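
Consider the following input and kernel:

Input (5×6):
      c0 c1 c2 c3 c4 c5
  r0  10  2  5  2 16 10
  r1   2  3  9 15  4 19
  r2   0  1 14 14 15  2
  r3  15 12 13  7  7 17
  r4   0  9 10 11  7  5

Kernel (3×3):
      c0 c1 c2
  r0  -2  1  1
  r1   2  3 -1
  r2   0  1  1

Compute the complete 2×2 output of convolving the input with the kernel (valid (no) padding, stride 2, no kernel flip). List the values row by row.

6 96
87 59

Output[0,0]: The receptive field on the input at this output position is [10 2 5 / 2 3 9 / 0 1 14]. Elementwise product with the kernel and sum: 10·-2 + 2·1 + 5·1 + 2·2 + 3·3 + 9·-1 + 1·1 + 14·1.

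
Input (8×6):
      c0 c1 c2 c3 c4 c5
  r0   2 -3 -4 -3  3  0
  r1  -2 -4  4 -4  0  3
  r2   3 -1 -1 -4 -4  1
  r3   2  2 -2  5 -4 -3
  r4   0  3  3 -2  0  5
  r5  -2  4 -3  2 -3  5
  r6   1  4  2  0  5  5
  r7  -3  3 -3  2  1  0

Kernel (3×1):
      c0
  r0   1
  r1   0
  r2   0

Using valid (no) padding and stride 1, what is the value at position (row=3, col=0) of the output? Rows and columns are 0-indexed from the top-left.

The receptive field on the input at this output position is [2 / 0 / -2]. Elementwise product with the kernel and sum: 2·1.

2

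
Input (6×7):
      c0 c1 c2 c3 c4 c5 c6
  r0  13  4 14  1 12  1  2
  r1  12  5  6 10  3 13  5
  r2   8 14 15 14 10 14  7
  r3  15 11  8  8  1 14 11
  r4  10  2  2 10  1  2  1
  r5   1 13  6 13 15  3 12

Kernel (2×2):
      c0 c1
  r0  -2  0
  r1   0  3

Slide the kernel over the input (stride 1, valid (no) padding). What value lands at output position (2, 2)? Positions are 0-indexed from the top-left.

-6

The receptive field on the input at this output position is [15 14 / 8 8]. Elementwise product with the kernel and sum: 15·-2 + 8·3.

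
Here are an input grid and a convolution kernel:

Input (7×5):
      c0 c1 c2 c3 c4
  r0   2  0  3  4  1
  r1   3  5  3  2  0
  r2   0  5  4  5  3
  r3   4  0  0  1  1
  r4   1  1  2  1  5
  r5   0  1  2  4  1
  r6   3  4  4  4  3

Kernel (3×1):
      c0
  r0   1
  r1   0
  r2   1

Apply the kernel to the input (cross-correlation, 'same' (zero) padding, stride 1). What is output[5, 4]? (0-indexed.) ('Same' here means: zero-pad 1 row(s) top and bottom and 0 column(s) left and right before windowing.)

The receptive field on the zero-padded input at this output position is [5 / 1 / 3]. Elementwise product with the kernel and sum: 5·1 + 3·1.

8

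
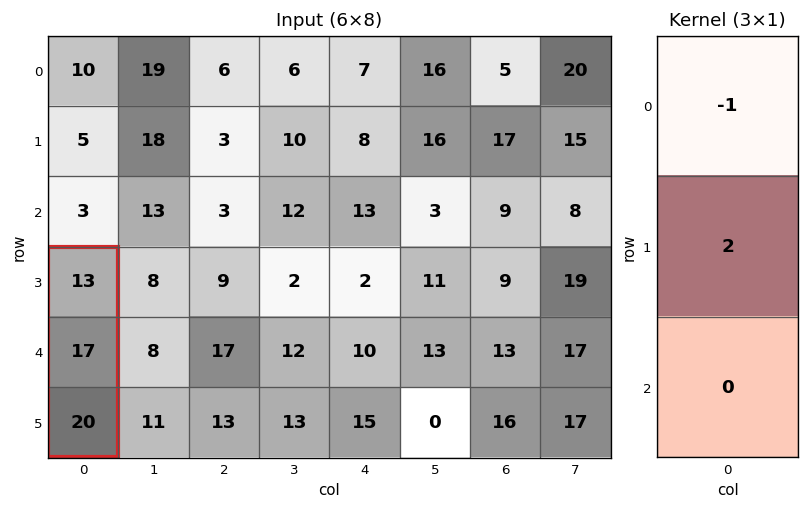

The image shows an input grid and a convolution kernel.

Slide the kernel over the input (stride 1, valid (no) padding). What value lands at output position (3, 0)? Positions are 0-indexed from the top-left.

The receptive field on the input at this output position is [13 / 17 / 20]. Elementwise product with the kernel and sum: 13·-1 + 17·2.

21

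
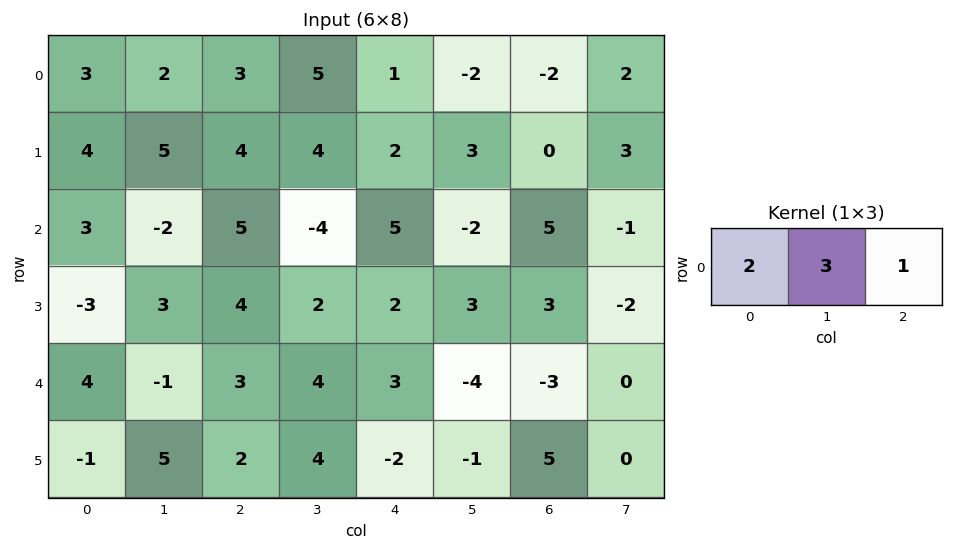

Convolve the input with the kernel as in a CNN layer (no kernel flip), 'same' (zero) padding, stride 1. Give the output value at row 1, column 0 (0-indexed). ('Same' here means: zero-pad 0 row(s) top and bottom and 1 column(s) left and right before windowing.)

17

The receptive field on the zero-padded input at this output position is [0 4 5]. Elementwise product with the kernel and sum: 0·2 + 4·3 + 5·1.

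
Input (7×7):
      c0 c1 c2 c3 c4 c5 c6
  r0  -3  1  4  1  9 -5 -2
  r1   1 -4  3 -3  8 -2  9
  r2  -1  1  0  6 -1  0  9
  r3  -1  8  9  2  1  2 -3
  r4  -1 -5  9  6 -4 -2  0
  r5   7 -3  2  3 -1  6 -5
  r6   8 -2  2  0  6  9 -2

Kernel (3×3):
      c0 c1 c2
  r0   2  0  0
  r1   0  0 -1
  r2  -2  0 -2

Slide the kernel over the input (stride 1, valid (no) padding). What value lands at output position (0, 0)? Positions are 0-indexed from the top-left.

The receptive field on the input at this output position is [-3 1 4 / 1 -4 3 / -1 1 0]. Elementwise product with the kernel and sum: -3·2 + 3·-1 + -1·-2 + 0·-2.

-7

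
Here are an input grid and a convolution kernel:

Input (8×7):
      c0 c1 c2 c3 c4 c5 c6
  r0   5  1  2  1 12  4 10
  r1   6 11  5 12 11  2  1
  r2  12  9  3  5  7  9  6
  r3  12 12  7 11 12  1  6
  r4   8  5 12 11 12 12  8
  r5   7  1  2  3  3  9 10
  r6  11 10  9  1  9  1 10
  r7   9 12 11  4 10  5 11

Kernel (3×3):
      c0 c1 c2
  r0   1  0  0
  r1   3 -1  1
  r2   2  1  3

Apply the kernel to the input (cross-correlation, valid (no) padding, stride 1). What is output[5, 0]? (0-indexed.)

The receptive field on the input at this output position is [7 1 2 / 11 10 9 / 9 12 11]. Elementwise product with the kernel and sum: 7·1 + 11·3 + 10·-1 + 9·1 + 9·2 + 12·1 + 11·3.

102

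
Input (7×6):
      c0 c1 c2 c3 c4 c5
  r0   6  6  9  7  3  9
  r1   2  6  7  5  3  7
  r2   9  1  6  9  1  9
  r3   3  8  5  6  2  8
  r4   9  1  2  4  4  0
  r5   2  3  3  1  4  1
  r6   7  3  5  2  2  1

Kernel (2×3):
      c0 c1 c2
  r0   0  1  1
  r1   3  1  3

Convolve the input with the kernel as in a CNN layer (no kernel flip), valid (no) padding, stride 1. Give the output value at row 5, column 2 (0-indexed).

The receptive field on the input at this output position is [3 1 4 / 5 2 2]. Elementwise product with the kernel and sum: 1·1 + 4·1 + 5·3 + 2·1 + 2·3.

28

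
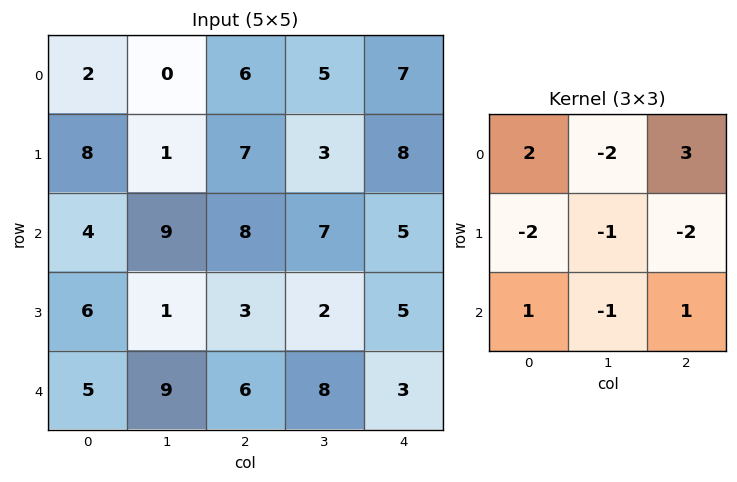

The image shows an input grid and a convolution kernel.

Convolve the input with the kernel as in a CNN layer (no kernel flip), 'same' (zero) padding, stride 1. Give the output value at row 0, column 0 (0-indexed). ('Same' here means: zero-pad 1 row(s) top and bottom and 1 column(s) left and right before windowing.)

The receptive field on the zero-padded input at this output position is [0 0 0 / 0 2 0 / 0 8 1]. Elementwise product with the kernel and sum: 0·2 + 0·-2 + 0·3 + 0·-2 + 2·-1 + 0·-2 + 0·1 + 8·-1 + 1·1.

-9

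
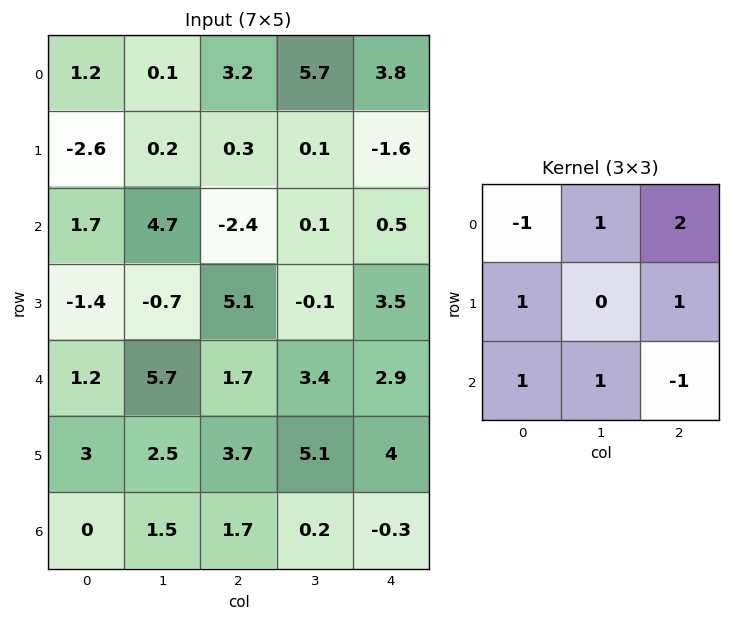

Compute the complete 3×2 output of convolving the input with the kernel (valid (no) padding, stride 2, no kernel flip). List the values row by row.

Output[0,0]: The receptive field on the input at this output position is [1.2 0.1 3.2 / -2.6 0.2 0.3 / 1.7 4.7 -2.4]. Elementwise product with the kernel and sum: 1.2·-1 + 0.1·1 + 3.2·2 + -2.6·1 + 0.3·1 + 1.7·1 + 4.7·1 + -2.4·-1.

11.8 6
7.1 14.3
14.4 17.4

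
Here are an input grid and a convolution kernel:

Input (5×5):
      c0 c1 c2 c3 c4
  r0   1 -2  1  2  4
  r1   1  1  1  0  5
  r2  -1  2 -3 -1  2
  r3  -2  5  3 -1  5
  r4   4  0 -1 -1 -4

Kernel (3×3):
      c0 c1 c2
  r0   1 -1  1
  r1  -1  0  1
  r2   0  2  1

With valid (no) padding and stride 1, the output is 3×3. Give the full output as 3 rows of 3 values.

5 -9 7
12 2 14
-2 -5 -4

Output[0,0]: The receptive field on the input at this output position is [1 -2 1 / 1 1 1 / -1 2 -3]. Elementwise product with the kernel and sum: 1·1 + -2·-1 + 1·1 + 1·-1 + 1·1 + 2·2 + -3·1.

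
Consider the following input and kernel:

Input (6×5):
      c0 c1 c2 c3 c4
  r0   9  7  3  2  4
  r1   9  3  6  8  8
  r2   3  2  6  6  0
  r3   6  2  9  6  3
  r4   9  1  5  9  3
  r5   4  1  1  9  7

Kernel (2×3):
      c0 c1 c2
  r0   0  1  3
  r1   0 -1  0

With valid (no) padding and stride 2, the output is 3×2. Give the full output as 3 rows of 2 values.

Output[0,0]: The receptive field on the input at this output position is [9 7 3 / 9 3 6]. Elementwise product with the kernel and sum: 7·1 + 3·3 + 3·-1.

13 6
18 0
15 9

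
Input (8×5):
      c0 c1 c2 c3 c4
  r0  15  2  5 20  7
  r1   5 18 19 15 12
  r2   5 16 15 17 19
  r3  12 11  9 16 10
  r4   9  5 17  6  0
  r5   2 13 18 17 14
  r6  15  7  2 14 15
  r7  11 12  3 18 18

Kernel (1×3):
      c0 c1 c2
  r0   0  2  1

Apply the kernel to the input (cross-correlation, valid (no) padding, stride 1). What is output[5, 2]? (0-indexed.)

The receptive field on the input at this output position is [18 17 14]. Elementwise product with the kernel and sum: 17·2 + 14·1.

48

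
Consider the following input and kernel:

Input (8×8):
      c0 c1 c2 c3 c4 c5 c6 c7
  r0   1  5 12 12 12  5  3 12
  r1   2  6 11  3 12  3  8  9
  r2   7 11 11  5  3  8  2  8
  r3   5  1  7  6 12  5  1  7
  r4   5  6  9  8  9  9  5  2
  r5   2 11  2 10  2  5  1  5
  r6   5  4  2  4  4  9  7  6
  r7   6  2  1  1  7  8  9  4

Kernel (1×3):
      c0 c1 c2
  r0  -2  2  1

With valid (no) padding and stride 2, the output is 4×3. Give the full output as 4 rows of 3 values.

20 12 -11
19 -9 12
11 7 5
0 8 17

Output[0,0]: The receptive field on the input at this output position is [1 5 12]. Elementwise product with the kernel and sum: 1·-2 + 5·2 + 12·1.
Output[0,1]: The receptive field on the input at this output position is [12 12 12]. Elementwise product with the kernel and sum: 12·-2 + 12·2 + 12·1.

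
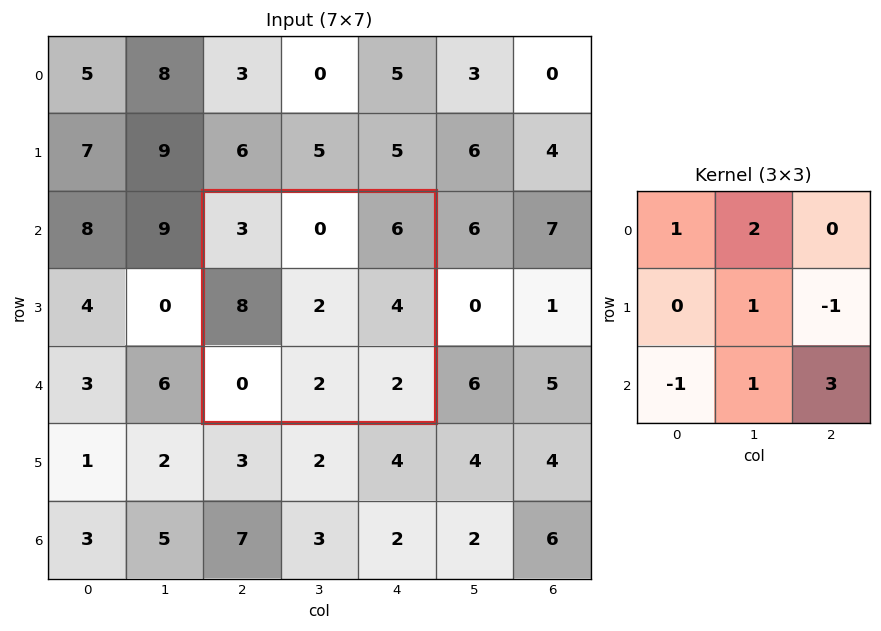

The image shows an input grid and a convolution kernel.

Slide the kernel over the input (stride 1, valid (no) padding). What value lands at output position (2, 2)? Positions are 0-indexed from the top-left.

The receptive field on the input at this output position is [3 0 6 / 8 2 4 / 0 2 2]. Elementwise product with the kernel and sum: 3·1 + 0·2 + 2·1 + 4·-1 + 0·-1 + 2·1 + 2·3.

9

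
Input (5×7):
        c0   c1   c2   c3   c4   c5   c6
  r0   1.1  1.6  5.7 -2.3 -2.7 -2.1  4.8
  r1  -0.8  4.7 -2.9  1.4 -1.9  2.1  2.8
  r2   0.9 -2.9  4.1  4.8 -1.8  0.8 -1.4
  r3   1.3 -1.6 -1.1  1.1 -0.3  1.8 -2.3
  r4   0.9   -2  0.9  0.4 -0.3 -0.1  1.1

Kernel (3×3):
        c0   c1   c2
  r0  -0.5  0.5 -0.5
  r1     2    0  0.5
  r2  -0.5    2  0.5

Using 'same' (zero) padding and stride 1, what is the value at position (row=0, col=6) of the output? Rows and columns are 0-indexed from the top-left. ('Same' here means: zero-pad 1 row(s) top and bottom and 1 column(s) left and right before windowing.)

0.35

The receptive field on the zero-padded input at this output position is [0 0 0 / -2.1 4.8 0 / 2.1 2.8 0]. Elementwise product with the kernel and sum: 0·-0.5 + 0·0.5 + 0·-0.5 + -2.1·2 + 0·0.5 + 2.1·-0.5 + 2.8·2 + 0·0.5.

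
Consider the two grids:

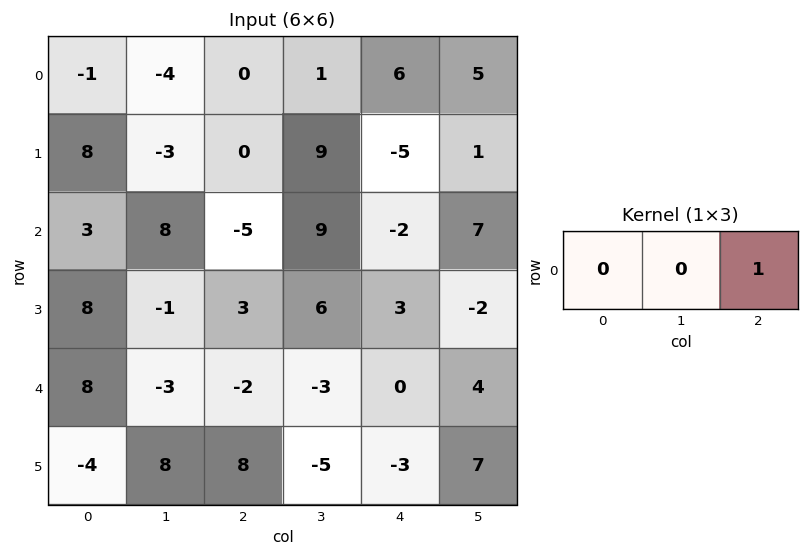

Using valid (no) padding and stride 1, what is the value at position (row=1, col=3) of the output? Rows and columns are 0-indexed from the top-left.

The receptive field on the input at this output position is [9 -5 1]. Elementwise product with the kernel and sum: 1·1.

1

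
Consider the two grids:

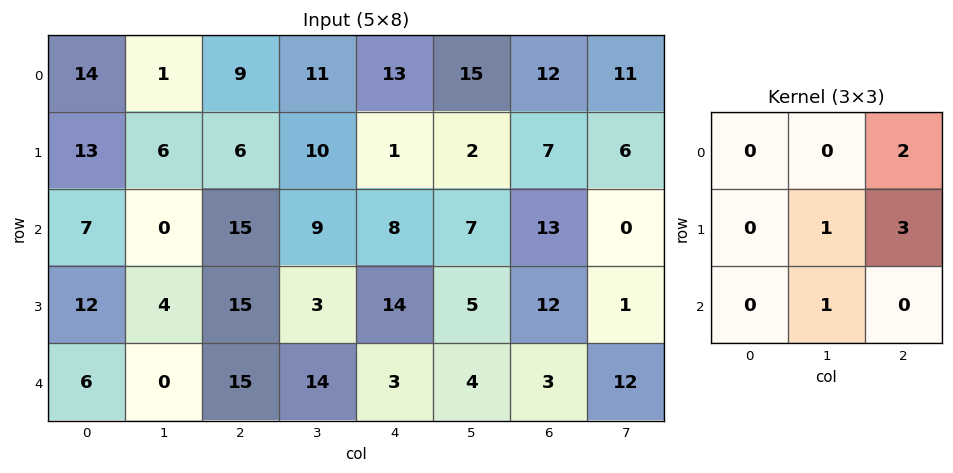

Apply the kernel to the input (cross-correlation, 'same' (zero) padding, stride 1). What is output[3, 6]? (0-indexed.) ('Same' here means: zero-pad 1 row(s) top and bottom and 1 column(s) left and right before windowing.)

The receptive field on the zero-padded input at this output position is [7 13 0 / 5 12 1 / 4 3 12]. Elementwise product with the kernel and sum: 0·2 + 12·1 + 1·3 + 3·1.

18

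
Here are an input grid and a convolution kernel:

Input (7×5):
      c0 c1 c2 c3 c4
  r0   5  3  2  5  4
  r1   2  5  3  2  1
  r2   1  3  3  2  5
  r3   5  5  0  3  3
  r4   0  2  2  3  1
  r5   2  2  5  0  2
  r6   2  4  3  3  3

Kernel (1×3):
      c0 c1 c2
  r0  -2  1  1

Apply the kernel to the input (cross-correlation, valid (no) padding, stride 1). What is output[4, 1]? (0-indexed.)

The receptive field on the input at this output position is [2 2 3]. Elementwise product with the kernel and sum: 2·-2 + 2·1 + 3·1.

1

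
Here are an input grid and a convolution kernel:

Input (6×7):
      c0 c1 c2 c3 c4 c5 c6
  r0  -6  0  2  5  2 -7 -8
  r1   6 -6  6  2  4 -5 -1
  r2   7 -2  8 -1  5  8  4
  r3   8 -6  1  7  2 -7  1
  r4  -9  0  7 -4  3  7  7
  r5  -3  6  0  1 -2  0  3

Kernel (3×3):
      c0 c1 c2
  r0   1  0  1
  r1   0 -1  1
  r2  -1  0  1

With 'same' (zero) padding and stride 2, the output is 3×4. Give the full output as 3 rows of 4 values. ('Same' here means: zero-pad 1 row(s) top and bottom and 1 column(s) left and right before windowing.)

Output[0,0]: The receptive field on the zero-padded input at this output position is [0 0 0 / 0 -6 0 / 0 6 -6]. Elementwise product with the kernel and sum: 0·1 + 0·1 + -6·-1 + 0·1 + 0·-1 + -6·1.

0 11 -16 13
-21 0 -14 -2
9 -15 3 -14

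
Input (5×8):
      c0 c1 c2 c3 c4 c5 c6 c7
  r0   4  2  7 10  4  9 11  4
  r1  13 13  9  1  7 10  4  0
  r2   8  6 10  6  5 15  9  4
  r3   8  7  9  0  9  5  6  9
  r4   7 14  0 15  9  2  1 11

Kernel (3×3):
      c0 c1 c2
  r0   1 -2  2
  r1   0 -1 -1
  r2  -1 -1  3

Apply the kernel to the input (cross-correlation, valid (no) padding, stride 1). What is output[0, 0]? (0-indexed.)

8

The receptive field on the input at this output position is [4 2 7 / 13 13 9 / 8 6 10]. Elementwise product with the kernel and sum: 4·1 + 2·-2 + 7·2 + 13·-1 + 9·-1 + 8·-1 + 6·-1 + 10·3.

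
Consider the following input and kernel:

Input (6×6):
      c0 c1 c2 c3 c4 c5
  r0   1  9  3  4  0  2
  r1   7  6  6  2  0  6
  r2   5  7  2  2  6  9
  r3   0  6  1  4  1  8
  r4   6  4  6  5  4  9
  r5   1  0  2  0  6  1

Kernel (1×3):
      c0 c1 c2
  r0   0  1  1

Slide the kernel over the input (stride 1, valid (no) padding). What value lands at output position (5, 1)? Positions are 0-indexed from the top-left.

The receptive field on the input at this output position is [0 2 0]. Elementwise product with the kernel and sum: 2·1 + 0·1.

2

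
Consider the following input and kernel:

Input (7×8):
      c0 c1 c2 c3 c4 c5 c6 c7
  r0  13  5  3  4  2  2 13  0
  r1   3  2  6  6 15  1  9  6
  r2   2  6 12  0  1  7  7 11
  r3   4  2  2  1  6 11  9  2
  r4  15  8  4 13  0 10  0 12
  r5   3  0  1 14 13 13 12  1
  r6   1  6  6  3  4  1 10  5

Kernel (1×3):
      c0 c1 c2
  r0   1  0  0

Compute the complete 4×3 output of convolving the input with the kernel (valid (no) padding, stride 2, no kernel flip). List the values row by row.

Output[0,0]: The receptive field on the input at this output position is [13 5 3]. Elementwise product with the kernel and sum: 13·1.

13 3 2
2 12 1
15 4 0
1 6 4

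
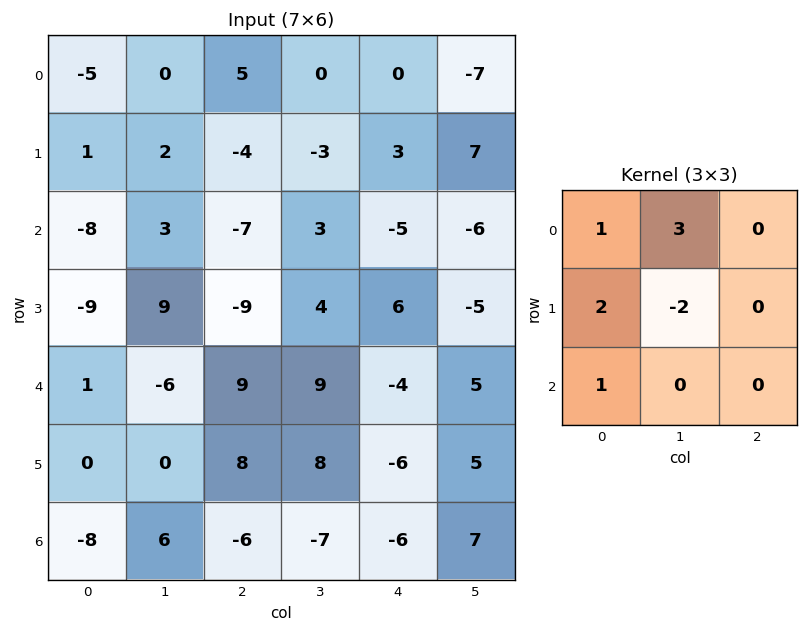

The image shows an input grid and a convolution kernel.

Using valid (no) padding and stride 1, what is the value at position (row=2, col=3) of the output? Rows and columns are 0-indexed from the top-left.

The receptive field on the input at this output position is [3 -5 -6 / 4 6 -5 / 9 -4 5]. Elementwise product with the kernel and sum: 3·1 + -5·3 + 4·2 + 6·-2 + 9·1.

-7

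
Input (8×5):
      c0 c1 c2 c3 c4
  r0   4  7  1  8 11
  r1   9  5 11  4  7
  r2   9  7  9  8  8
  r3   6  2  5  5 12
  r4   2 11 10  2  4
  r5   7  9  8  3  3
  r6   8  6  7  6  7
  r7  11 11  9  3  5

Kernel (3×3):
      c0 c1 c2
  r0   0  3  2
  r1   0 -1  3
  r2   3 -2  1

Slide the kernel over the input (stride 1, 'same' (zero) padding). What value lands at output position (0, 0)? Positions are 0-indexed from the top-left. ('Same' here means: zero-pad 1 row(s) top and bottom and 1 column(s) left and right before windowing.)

4

The receptive field on the zero-padded input at this output position is [0 0 0 / 0 4 7 / 0 9 5]. Elementwise product with the kernel and sum: 0·3 + 0·2 + 4·-1 + 7·3 + 0·3 + 9·-2 + 5·1.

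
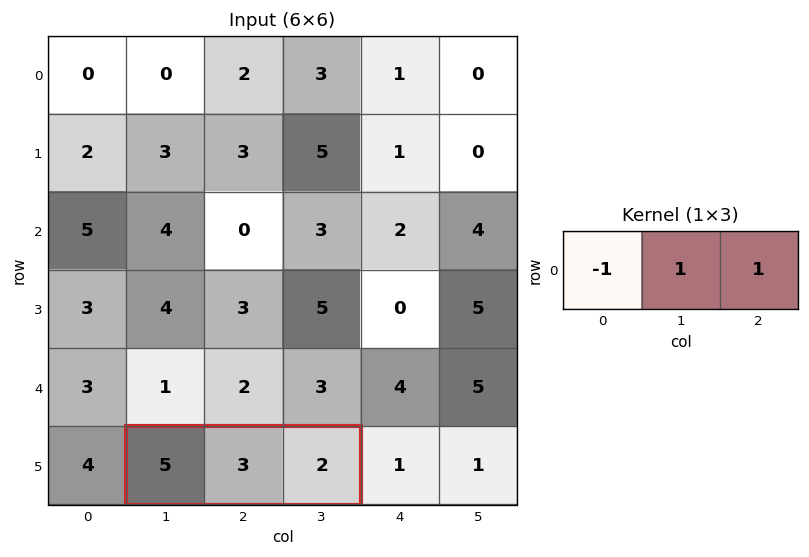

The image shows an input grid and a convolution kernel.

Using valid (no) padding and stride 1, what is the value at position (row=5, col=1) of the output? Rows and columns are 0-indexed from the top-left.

The receptive field on the input at this output position is [5 3 2]. Elementwise product with the kernel and sum: 5·-1 + 3·1 + 2·1.

0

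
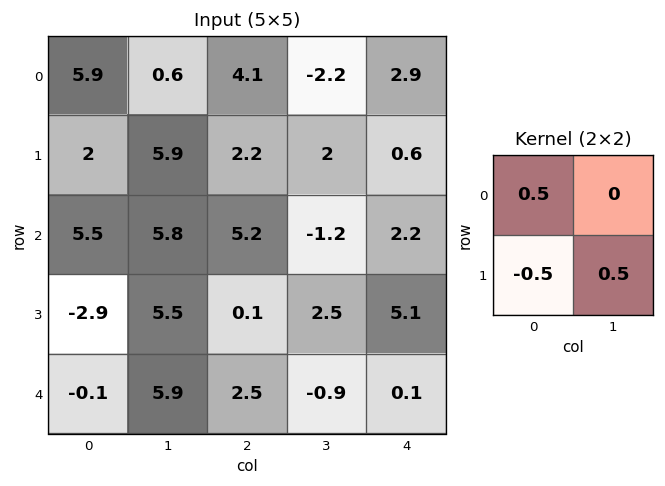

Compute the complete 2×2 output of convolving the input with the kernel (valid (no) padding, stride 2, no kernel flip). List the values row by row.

4.9 1.95
6.95 3.8

Output[0,0]: The receptive field on the input at this output position is [5.9 0.6 / 2 5.9]. Elementwise product with the kernel and sum: 5.9·0.5 + 2·-0.5 + 5.9·0.5.
Output[0,1]: The receptive field on the input at this output position is [4.1 -2.2 / 2.2 2]. Elementwise product with the kernel and sum: 4.1·0.5 + 2.2·-0.5 + 2·0.5.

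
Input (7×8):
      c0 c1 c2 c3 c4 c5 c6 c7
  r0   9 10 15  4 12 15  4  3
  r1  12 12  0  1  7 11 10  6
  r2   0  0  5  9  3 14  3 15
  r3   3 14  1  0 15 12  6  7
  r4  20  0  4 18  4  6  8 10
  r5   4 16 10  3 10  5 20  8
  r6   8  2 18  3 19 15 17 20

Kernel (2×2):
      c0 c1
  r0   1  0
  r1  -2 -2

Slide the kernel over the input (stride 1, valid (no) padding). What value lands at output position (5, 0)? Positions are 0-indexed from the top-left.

-16

The receptive field on the input at this output position is [4 16 / 8 2]. Elementwise product with the kernel and sum: 4·1 + 8·-2 + 2·-2.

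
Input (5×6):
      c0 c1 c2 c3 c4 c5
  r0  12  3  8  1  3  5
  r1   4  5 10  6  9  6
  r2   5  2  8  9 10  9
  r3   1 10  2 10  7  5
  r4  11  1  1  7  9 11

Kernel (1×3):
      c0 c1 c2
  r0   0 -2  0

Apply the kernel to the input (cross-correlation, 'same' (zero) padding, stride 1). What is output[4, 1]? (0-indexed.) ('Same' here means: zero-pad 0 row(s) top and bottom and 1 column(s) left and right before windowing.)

-2

The receptive field on the zero-padded input at this output position is [11 1 1]. Elementwise product with the kernel and sum: 1·-2.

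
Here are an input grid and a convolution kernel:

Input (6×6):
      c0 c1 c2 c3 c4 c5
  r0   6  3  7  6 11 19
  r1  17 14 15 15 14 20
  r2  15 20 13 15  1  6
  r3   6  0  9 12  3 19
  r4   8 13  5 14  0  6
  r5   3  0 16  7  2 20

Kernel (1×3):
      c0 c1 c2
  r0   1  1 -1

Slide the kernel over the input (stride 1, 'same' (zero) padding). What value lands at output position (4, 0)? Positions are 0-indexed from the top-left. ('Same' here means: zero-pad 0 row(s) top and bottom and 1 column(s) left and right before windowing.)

-5

The receptive field on the zero-padded input at this output position is [0 8 13]. Elementwise product with the kernel and sum: 0·1 + 8·1 + 13·-1.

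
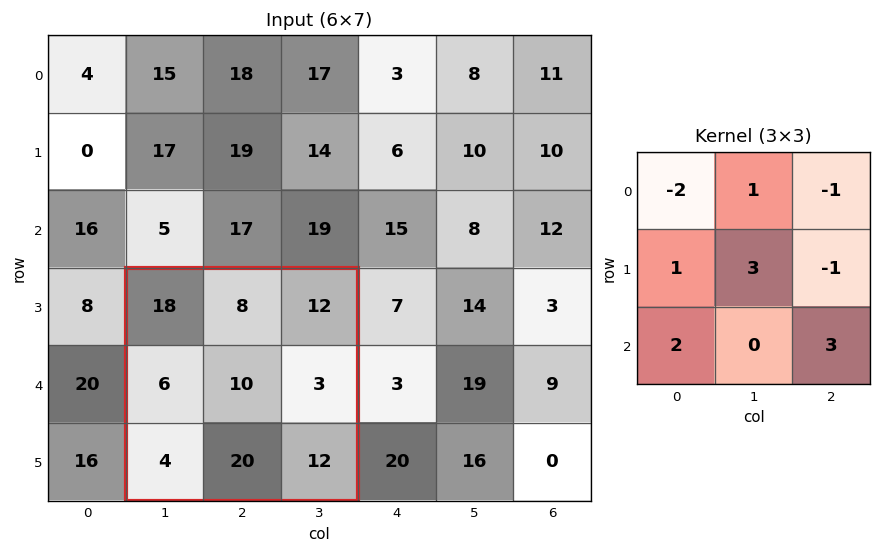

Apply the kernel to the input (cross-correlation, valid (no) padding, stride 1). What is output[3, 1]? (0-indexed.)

37

The receptive field on the input at this output position is [18 8 12 / 6 10 3 / 4 20 12]. Elementwise product with the kernel and sum: 18·-2 + 8·1 + 12·-1 + 6·1 + 10·3 + 3·-1 + 4·2 + 12·3.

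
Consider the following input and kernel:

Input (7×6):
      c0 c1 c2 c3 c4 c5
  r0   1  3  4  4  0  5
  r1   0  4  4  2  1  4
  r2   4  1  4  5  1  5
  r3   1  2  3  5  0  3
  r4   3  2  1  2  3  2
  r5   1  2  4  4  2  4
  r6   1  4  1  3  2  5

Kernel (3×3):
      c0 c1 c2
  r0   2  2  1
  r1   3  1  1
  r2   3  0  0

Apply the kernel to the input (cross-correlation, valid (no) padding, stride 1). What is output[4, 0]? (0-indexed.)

23

The receptive field on the input at this output position is [3 2 1 / 1 2 4 / 1 4 1]. Elementwise product with the kernel and sum: 3·2 + 2·2 + 1·1 + 1·3 + 2·1 + 4·1 + 1·3.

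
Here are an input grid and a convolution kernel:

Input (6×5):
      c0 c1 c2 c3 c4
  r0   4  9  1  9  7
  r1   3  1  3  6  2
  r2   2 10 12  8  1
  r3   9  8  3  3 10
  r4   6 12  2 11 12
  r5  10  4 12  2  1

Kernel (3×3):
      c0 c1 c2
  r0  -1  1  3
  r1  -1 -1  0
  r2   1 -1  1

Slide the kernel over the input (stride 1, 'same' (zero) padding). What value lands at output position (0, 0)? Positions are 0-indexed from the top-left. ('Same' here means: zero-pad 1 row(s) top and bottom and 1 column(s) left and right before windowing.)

-6

The receptive field on the zero-padded input at this output position is [0 0 0 / 0 4 9 / 0 3 1]. Elementwise product with the kernel and sum: 0·-1 + 0·1 + 0·3 + 0·-1 + 4·-1 + 0·1 + 3·-1 + 1·1.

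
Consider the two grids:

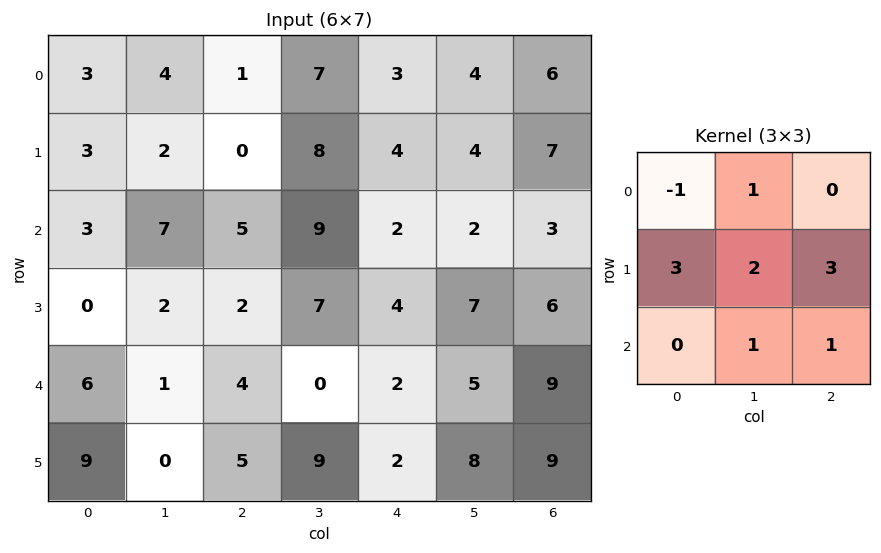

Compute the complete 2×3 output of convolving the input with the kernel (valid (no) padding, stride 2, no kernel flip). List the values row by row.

Output[0,0]: The receptive field on the input at this output position is [3 4 1 / 3 2 0 / 3 7 5]. Elementwise product with the kernel and sum: 3·-1 + 4·1 + 3·3 + 2·2 + 0·3 + 7·1 + 5·1.
Output[0,1]: The receptive field on the input at this output position is [1 7 3 / 0 8 4 / 5 9 2]. Elementwise product with the kernel and sum: 1·-1 + 7·1 + 0·3 + 8·2 + 4·3 + 9·1 + 2·1.

26 45 47
19 38 58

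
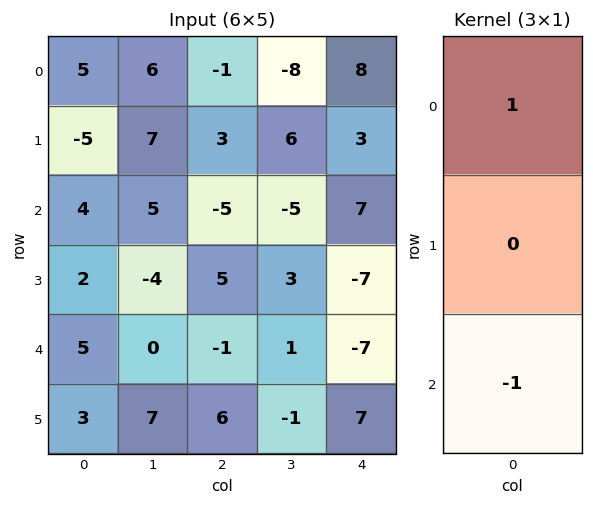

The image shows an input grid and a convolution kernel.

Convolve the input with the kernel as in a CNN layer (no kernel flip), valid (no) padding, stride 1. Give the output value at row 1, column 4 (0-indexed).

10

The receptive field on the input at this output position is [3 / 7 / -7]. Elementwise product with the kernel and sum: 3·1 + -7·-1.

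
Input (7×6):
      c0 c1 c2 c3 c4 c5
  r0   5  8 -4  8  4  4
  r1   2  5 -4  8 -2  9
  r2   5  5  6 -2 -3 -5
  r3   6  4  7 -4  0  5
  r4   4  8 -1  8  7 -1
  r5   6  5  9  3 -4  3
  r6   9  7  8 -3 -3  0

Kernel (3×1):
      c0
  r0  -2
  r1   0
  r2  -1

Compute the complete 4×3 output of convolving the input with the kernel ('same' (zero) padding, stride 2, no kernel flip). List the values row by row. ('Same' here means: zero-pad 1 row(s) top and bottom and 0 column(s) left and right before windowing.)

Output[0,0]: The receptive field on the zero-padded input at this output position is [0 / 5 / 2]. Elementwise product with the kernel and sum: 0·-2 + 2·-1.

-2 4 2
-10 1 4
-18 -23 4
-12 -18 8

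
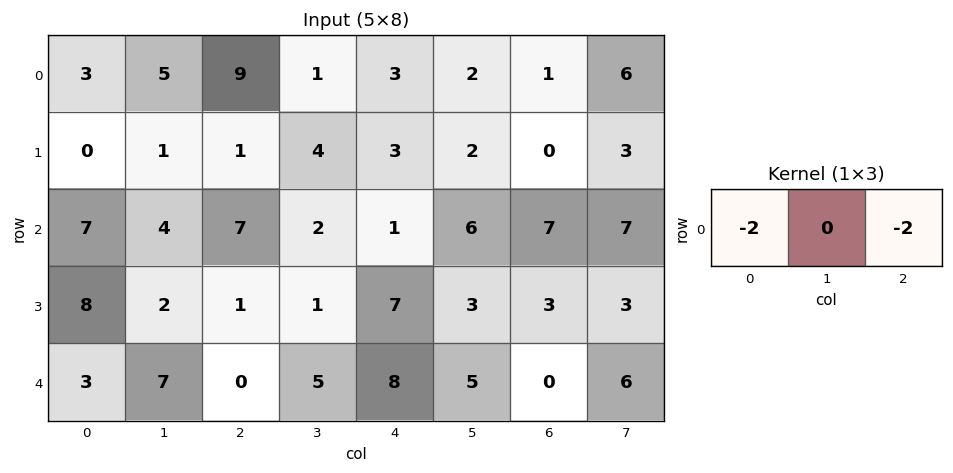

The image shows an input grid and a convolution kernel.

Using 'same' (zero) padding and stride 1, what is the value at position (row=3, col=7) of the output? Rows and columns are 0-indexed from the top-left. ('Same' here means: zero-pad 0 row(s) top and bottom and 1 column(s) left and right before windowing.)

-6

The receptive field on the zero-padded input at this output position is [3 3 0]. Elementwise product with the kernel and sum: 3·-2 + 0·-2.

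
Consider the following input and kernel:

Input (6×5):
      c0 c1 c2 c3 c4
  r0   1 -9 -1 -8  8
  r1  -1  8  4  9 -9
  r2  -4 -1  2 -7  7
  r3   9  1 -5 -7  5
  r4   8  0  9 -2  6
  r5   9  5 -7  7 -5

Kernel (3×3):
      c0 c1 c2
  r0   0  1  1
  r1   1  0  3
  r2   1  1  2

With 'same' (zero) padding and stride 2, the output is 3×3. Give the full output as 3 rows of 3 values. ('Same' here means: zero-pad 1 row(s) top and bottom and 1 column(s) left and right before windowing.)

-12 -3 -8
15 -27 -18
29 -6 5

Output[0,0]: The receptive field on the zero-padded input at this output position is [0 0 0 / 0 1 -9 / 0 -1 8]. Elementwise product with the kernel and sum: 0·1 + 0·1 + 0·1 + -9·3 + 0·1 + -1·1 + 8·2.
Output[0,1]: The receptive field on the zero-padded input at this output position is [0 0 0 / -9 -1 -8 / 8 4 9]. Elementwise product with the kernel and sum: 0·1 + 0·1 + -9·1 + -8·3 + 8·1 + 4·1 + 9·2.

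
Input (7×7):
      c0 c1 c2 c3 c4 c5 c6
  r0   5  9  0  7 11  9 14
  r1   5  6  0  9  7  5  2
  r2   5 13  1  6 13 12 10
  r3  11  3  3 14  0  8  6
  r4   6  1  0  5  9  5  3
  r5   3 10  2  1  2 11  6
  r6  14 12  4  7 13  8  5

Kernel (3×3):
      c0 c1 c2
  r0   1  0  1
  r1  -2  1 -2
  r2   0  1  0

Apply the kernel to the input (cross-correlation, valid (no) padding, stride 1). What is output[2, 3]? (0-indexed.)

The receptive field on the input at this output position is [6 13 12 / 14 0 8 / 5 9 5]. Elementwise product with the kernel and sum: 6·1 + 12·1 + 14·-2 + 0·1 + 8·-2 + 9·1.

-17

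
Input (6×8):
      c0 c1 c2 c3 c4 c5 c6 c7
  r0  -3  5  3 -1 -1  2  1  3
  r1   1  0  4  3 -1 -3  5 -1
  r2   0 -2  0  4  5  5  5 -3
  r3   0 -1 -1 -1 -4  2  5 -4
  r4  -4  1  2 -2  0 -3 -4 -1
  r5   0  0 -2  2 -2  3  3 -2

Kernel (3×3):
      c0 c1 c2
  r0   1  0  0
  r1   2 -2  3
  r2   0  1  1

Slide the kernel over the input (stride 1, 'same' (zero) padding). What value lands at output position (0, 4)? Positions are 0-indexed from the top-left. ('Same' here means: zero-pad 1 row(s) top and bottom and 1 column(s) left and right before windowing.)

2

The receptive field on the zero-padded input at this output position is [0 0 0 / -1 -1 2 / 3 -1 -3]. Elementwise product with the kernel and sum: 0·1 + -1·2 + -1·-2 + 2·3 + -1·1 + -3·1.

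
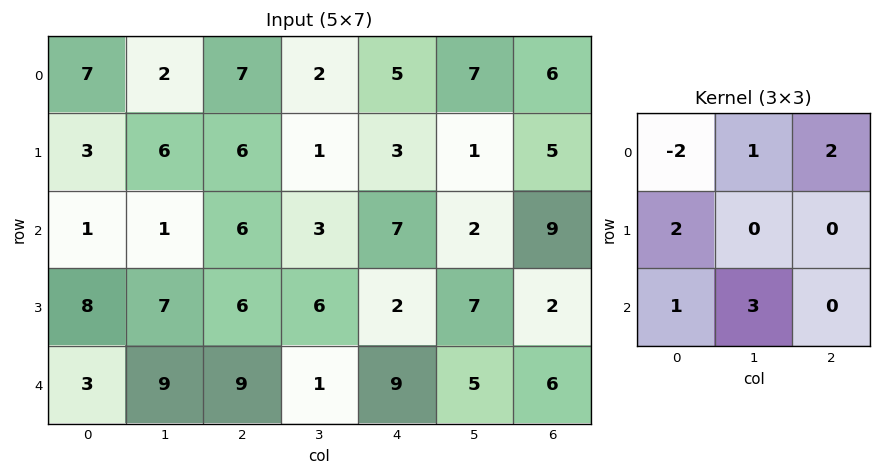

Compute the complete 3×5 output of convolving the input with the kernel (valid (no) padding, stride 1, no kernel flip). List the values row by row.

12 38 25 41 28
43 23 31 21 42
57 60 29 45 34

Output[0,0]: The receptive field on the input at this output position is [7 2 7 / 3 6 6 / 1 1 6]. Elementwise product with the kernel and sum: 7·-2 + 2·1 + 7·2 + 3·2 + 1·1 + 1·3.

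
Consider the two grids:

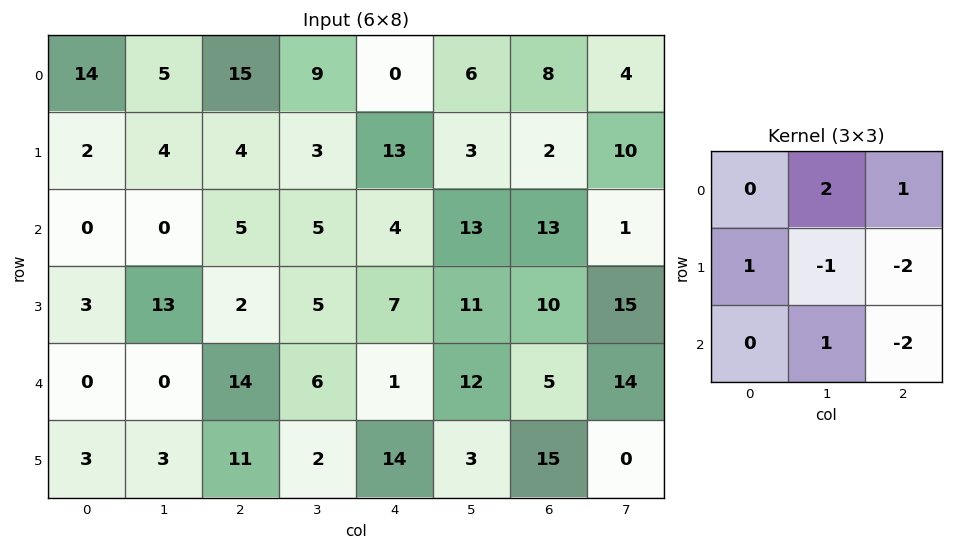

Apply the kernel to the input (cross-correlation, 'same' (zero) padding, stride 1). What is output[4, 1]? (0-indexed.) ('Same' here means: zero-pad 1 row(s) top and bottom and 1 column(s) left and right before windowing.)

The receptive field on the zero-padded input at this output position is [3 13 2 / 0 0 14 / 3 3 11]. Elementwise product with the kernel and sum: 13·2 + 2·1 + 0·1 + 0·-1 + 14·-2 + 3·1 + 11·-2.

-19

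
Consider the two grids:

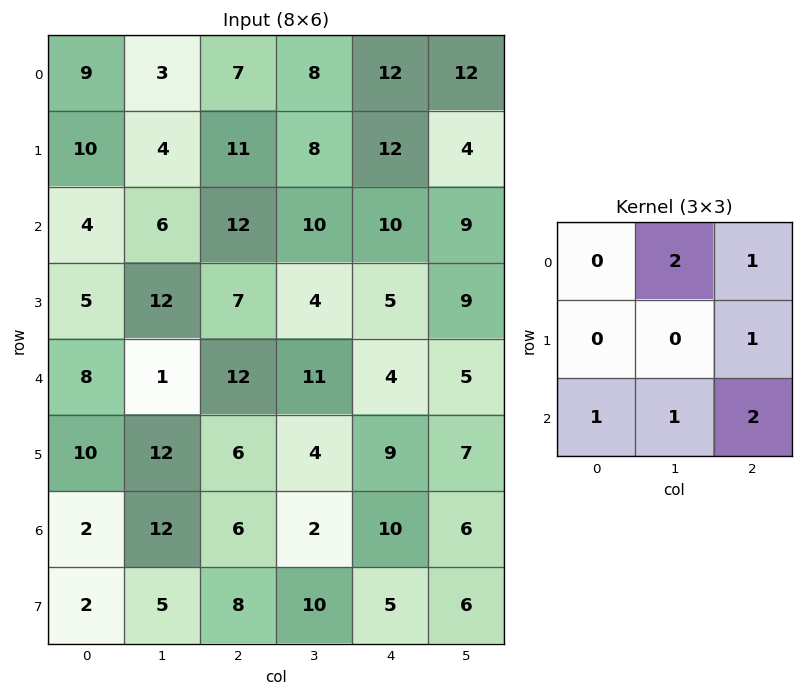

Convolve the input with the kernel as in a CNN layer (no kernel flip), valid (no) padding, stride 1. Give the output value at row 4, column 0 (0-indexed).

46

The receptive field on the input at this output position is [8 1 12 / 10 12 6 / 2 12 6]. Elementwise product with the kernel and sum: 1·2 + 12·1 + 6·1 + 2·1 + 12·1 + 6·2.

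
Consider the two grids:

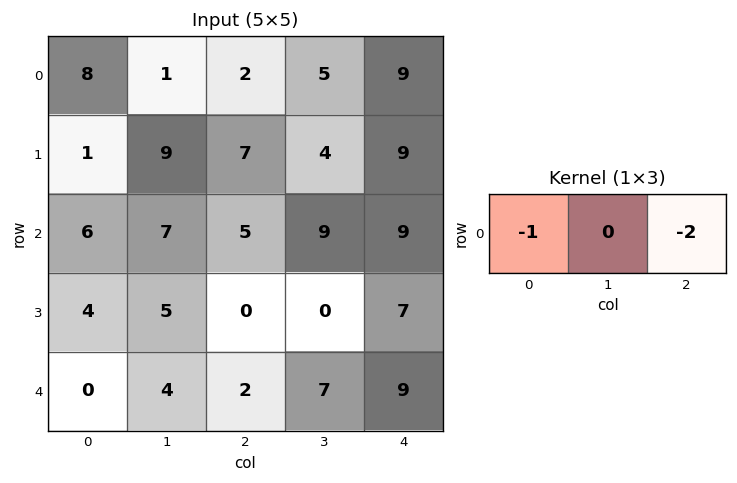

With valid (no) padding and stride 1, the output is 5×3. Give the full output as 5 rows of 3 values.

-12 -11 -20
-15 -17 -25
-16 -25 -23
-4 -5 -14
-4 -18 -20

Output[0,0]: The receptive field on the input at this output position is [8 1 2]. Elementwise product with the kernel and sum: 8·-1 + 2·-2.
Output[0,1]: The receptive field on the input at this output position is [1 2 5]. Elementwise product with the kernel and sum: 1·-1 + 5·-2.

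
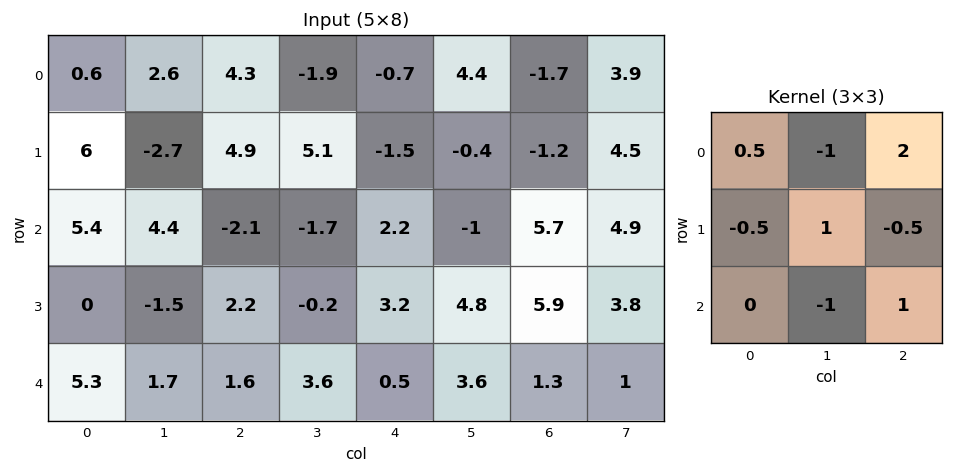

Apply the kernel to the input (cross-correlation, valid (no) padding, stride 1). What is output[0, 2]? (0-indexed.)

9.95

The receptive field on the input at this output position is [4.3 -1.9 -0.7 / 4.9 5.1 -1.5 / -2.1 -1.7 2.2]. Elementwise product with the kernel and sum: 4.3·0.5 + -1.9·-1 + -0.7·2 + 4.9·-0.5 + 5.1·1 + -1.5·-0.5 + -1.7·-1 + 2.2·1.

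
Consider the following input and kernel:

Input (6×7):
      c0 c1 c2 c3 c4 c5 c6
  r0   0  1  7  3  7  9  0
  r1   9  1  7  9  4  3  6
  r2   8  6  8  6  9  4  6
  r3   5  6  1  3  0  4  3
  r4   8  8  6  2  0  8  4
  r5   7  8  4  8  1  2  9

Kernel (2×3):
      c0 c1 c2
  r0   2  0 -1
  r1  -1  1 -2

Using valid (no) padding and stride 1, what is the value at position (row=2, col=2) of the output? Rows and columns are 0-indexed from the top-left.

The receptive field on the input at this output position is [8 6 9 / 1 3 0]. Elementwise product with the kernel and sum: 8·2 + 9·-1 + 1·-1 + 3·1 + 0·-2.

9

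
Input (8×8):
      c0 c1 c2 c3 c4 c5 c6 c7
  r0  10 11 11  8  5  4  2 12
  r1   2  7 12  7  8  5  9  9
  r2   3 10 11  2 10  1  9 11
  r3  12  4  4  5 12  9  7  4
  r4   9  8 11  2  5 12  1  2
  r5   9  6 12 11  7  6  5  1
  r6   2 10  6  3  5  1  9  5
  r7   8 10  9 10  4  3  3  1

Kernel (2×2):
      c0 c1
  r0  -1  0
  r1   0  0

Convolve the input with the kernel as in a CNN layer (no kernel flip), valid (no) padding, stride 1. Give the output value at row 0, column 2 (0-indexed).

The receptive field on the input at this output position is [11 8 / 12 7]. Elementwise product with the kernel and sum: 11·-1.

-11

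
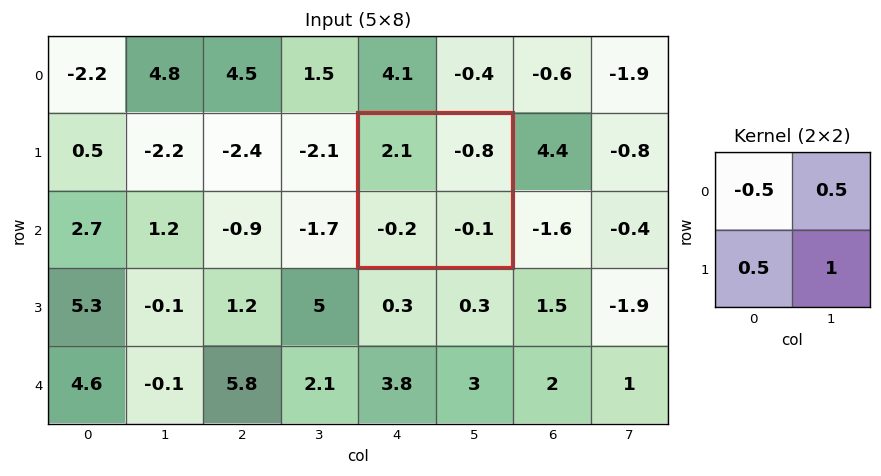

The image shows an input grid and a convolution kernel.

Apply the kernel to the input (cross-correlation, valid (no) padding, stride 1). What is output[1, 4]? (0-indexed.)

The receptive field on the input at this output position is [2.1 -0.8 / -0.2 -0.1]. Elementwise product with the kernel and sum: 2.1·-0.5 + -0.8·0.5 + -0.2·0.5 + -0.1·1.

-1.65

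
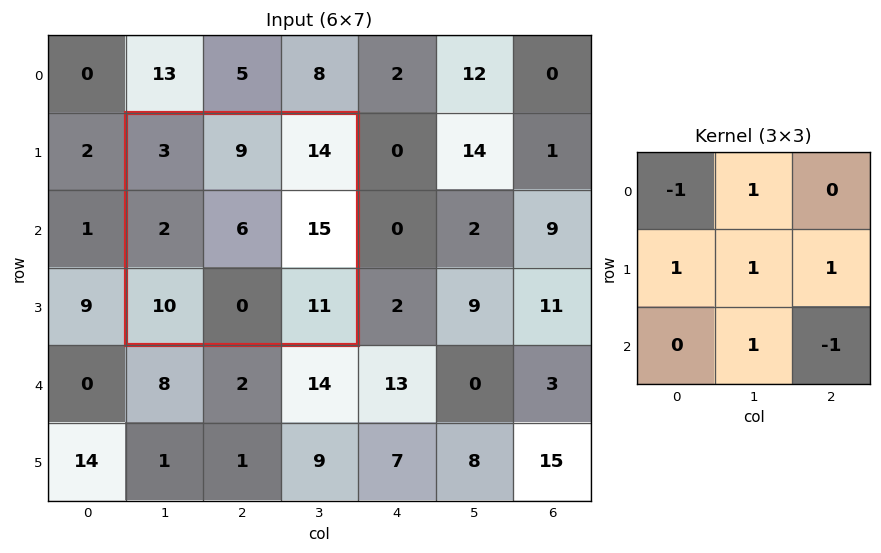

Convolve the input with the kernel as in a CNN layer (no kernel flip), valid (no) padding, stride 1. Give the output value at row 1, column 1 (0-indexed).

18

The receptive field on the input at this output position is [3 9 14 / 2 6 15 / 10 0 11]. Elementwise product with the kernel and sum: 3·-1 + 9·1 + 2·1 + 6·1 + 15·1 + 0·1 + 11·-1.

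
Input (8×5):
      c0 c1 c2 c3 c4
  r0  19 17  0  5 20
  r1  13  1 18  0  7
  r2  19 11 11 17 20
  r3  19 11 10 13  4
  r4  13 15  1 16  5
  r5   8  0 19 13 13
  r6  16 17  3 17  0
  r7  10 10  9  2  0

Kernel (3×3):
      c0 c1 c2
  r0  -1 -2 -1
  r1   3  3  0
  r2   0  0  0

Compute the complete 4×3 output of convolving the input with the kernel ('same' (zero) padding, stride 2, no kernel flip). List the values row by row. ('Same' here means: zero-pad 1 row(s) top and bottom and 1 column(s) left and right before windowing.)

57 51 75
30 29 97
-10 4 42
32 9 12

Output[0,0]: The receptive field on the zero-padded input at this output position is [0 0 0 / 0 19 17 / 0 13 1]. Elementwise product with the kernel and sum: 0·-1 + 0·-2 + 0·-1 + 0·3 + 19·3.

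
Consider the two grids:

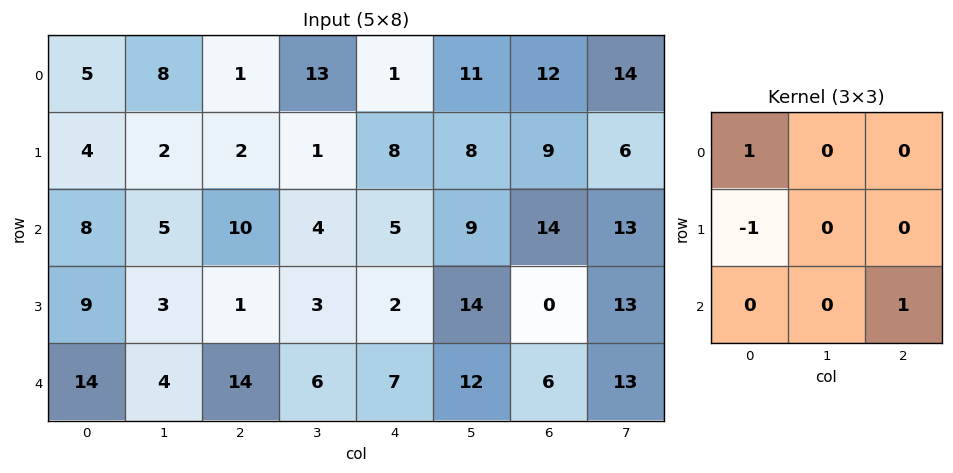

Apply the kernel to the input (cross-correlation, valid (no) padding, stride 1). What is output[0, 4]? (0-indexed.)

7

The receptive field on the input at this output position is [1 11 12 / 8 8 9 / 5 9 14]. Elementwise product with the kernel and sum: 1·1 + 8·-1 + 14·1.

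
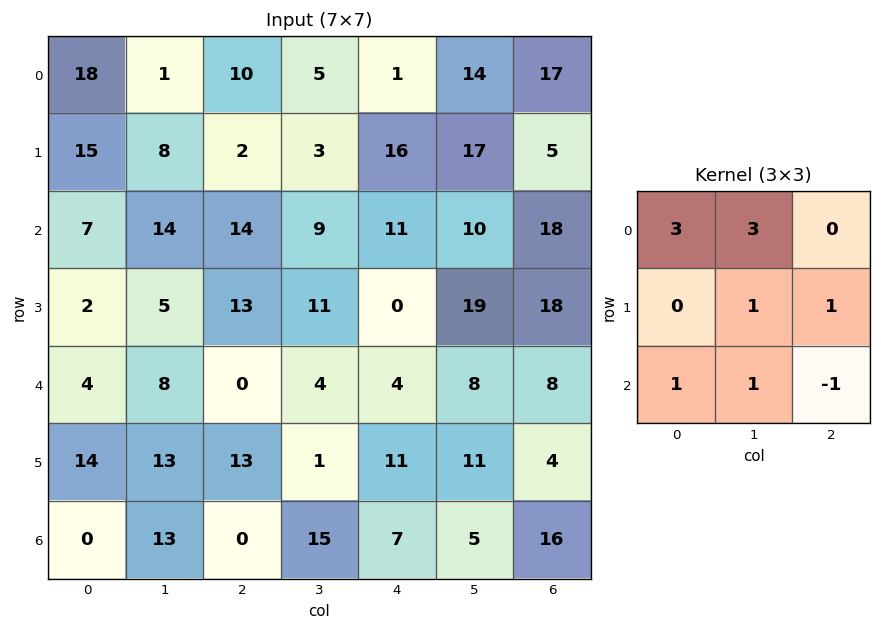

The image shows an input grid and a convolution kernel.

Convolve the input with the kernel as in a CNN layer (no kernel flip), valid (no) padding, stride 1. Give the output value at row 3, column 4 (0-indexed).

The receptive field on the input at this output position is [0 19 18 / 4 8 8 / 11 11 4]. Elementwise product with the kernel and sum: 0·3 + 19·3 + 8·1 + 8·1 + 11·1 + 11·1 + 4·-1.

91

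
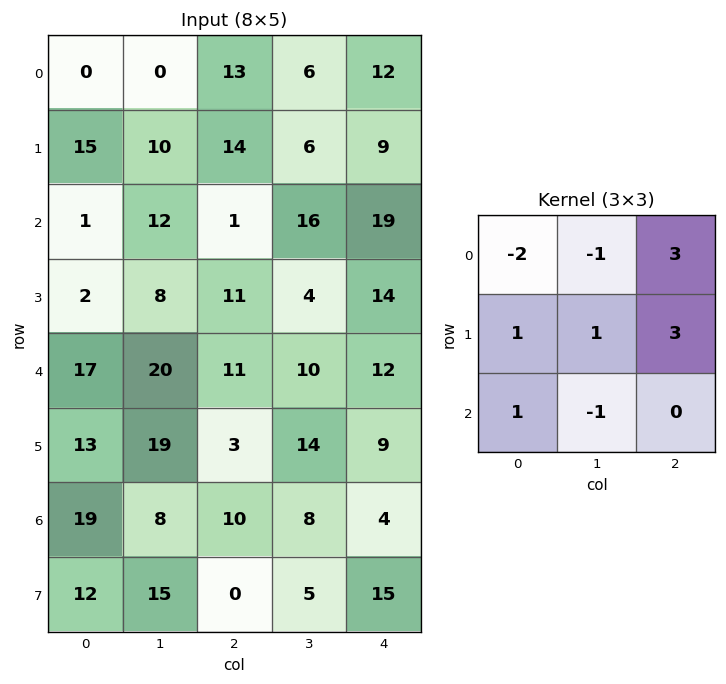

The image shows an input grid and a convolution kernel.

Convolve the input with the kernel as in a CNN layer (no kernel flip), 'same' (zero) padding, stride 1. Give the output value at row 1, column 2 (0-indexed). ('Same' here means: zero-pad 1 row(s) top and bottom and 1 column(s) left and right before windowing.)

The receptive field on the zero-padded input at this output position is [0 13 6 / 10 14 6 / 12 1 16]. Elementwise product with the kernel and sum: 0·-2 + 13·-1 + 6·3 + 10·1 + 14·1 + 6·3 + 12·1 + 1·-1.

58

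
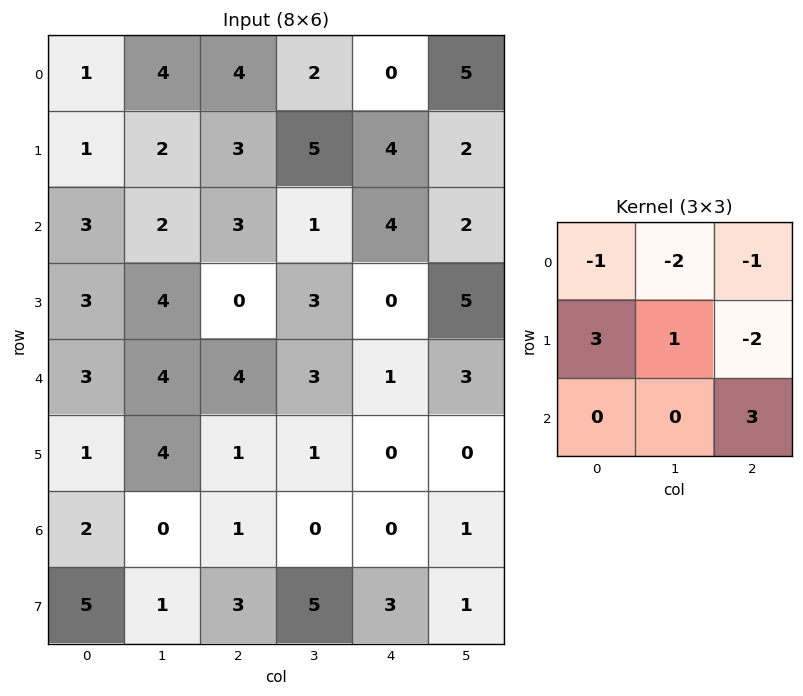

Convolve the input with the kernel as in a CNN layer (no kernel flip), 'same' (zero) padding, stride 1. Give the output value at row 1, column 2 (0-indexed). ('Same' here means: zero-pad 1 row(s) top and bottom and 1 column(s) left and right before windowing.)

The receptive field on the zero-padded input at this output position is [4 4 2 / 2 3 5 / 2 3 1]. Elementwise product with the kernel and sum: 4·-1 + 4·-2 + 2·-1 + 2·3 + 3·1 + 5·-2 + 1·3.

-12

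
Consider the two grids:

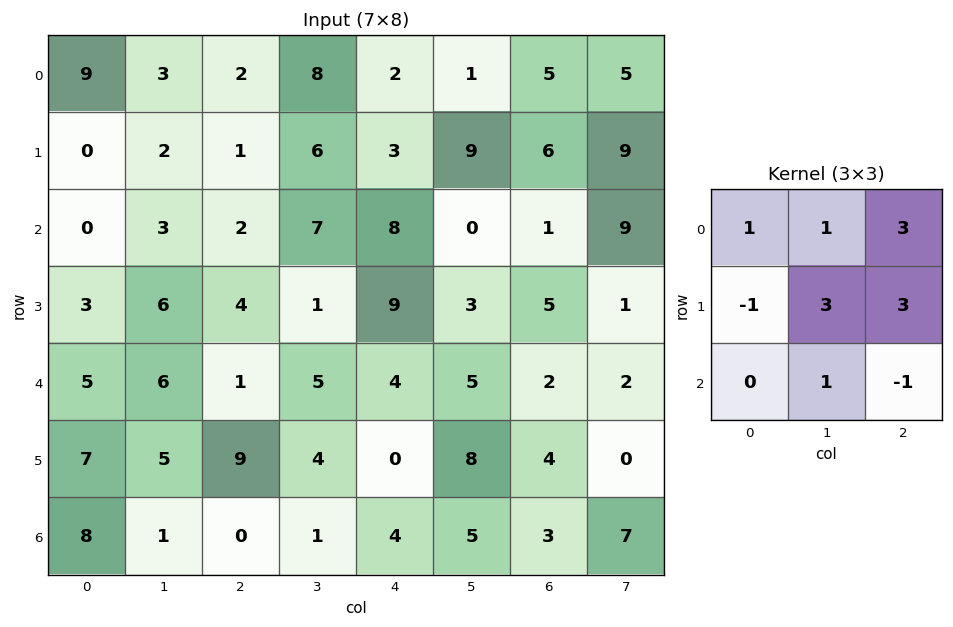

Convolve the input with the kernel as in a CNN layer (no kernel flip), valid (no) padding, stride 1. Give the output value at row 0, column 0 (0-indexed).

28

The receptive field on the input at this output position is [9 3 2 / 0 2 1 / 0 3 2]. Elementwise product with the kernel and sum: 9·1 + 3·1 + 2·3 + 0·-1 + 2·3 + 1·3 + 3·1 + 2·-1.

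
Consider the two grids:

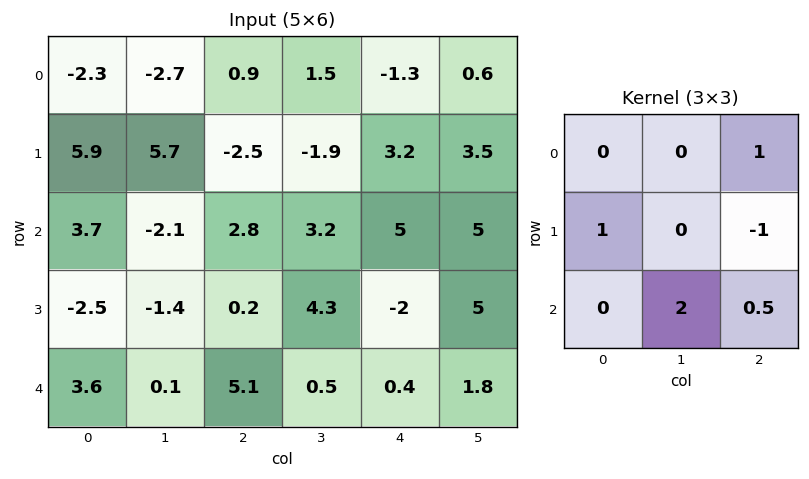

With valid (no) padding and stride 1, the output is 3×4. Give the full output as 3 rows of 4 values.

6.5 16.3 1.9 7.7
-4.3 -4.65 8.6 0.2
2.85 7.95 8.4 6

Output[0,0]: The receptive field on the input at this output position is [-2.3 -2.7 0.9 / 5.9 5.7 -2.5 / 3.7 -2.1 2.8]. Elementwise product with the kernel and sum: 0.9·1 + 5.9·1 + -2.5·-1 + -2.1·2 + 2.8·0.5.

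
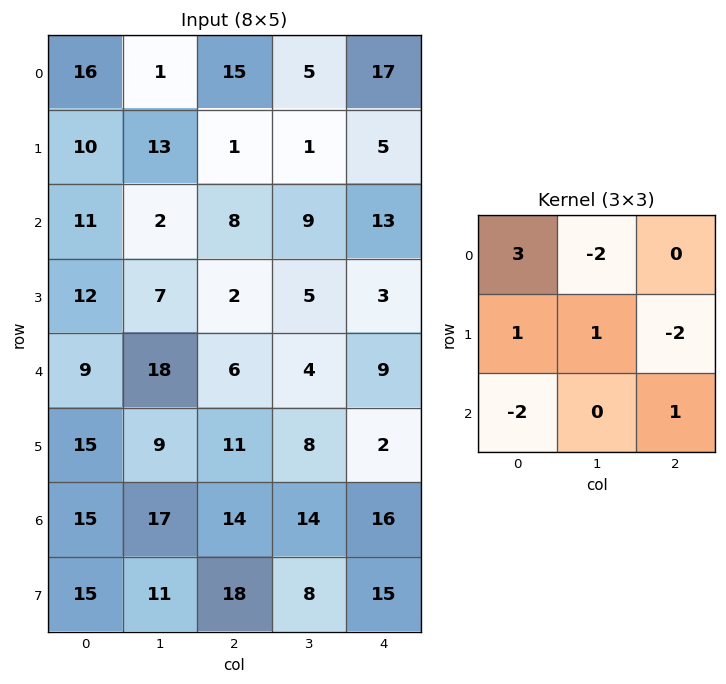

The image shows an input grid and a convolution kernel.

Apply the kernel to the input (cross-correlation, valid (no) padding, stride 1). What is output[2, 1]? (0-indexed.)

-43

The receptive field on the input at this output position is [2 8 9 / 7 2 5 / 18 6 4]. Elementwise product with the kernel and sum: 2·3 + 8·-2 + 7·1 + 2·1 + 5·-2 + 18·-2 + 4·1.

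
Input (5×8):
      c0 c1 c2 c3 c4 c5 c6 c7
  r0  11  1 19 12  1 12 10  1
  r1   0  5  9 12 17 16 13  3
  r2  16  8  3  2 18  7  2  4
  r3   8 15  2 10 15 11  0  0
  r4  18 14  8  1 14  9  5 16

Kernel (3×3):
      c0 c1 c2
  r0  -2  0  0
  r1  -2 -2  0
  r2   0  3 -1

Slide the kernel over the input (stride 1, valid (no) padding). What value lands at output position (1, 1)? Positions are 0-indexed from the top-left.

-36

The receptive field on the input at this output position is [5 9 12 / 8 3 2 / 15 2 10]. Elementwise product with the kernel and sum: 5·-2 + 8·-2 + 3·-2 + 2·3 + 10·-1.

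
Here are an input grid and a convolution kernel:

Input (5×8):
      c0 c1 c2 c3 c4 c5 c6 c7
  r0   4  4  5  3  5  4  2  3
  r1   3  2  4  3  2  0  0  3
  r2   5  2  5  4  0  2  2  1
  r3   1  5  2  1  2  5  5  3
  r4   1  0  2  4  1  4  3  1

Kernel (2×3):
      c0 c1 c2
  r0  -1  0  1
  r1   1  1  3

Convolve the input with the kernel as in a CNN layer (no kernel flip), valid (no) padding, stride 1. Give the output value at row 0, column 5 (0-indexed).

8

The receptive field on the input at this output position is [4 2 3 / 0 0 3]. Elementwise product with the kernel and sum: 4·-1 + 3·1 + 0·1 + 0·1 + 3·3.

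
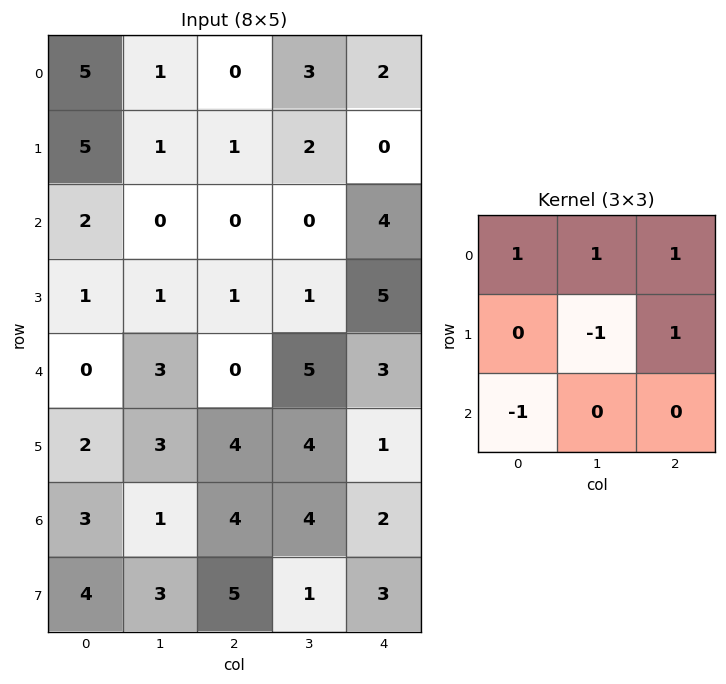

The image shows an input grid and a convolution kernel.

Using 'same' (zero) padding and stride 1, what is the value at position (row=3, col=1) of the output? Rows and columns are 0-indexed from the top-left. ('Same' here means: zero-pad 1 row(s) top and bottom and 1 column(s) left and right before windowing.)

2

The receptive field on the zero-padded input at this output position is [2 0 0 / 1 1 1 / 0 3 0]. Elementwise product with the kernel and sum: 2·1 + 0·1 + 0·1 + 1·-1 + 1·1 + 0·-1.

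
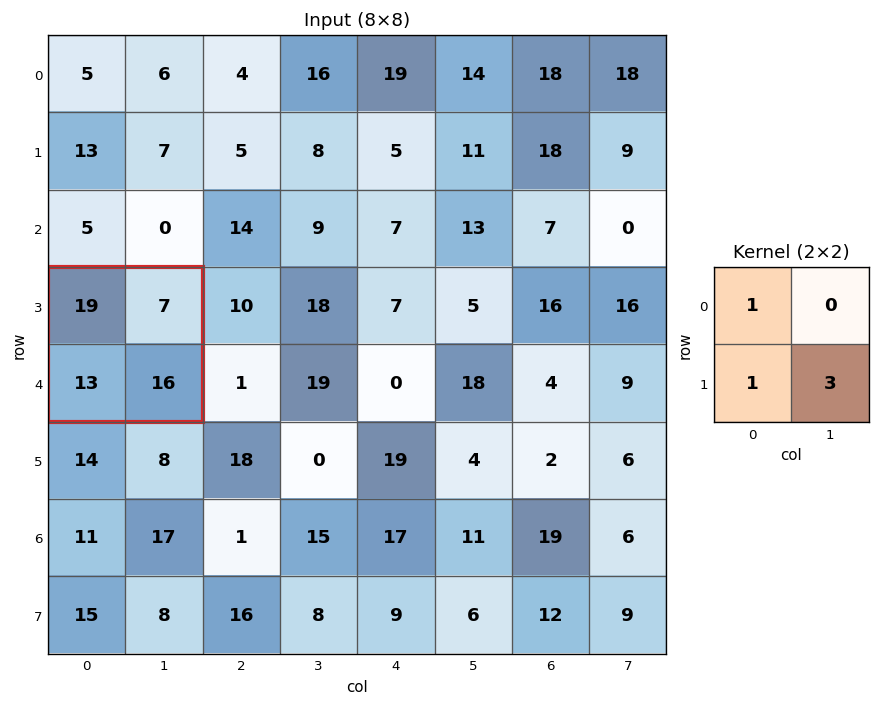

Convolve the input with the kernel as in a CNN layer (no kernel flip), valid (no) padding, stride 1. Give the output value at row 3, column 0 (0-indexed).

80

The receptive field on the input at this output position is [19 7 / 13 16]. Elementwise product with the kernel and sum: 19·1 + 13·1 + 16·3.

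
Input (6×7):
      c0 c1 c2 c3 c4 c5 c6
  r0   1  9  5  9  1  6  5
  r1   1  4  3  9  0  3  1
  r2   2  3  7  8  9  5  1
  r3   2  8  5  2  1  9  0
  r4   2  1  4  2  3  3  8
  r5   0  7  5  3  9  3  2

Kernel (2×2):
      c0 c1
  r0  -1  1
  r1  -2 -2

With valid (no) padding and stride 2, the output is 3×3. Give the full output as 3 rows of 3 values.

Output[0,0]: The receptive field on the input at this output position is [1 9 / 1 4]. Elementwise product with the kernel and sum: 1·-1 + 9·1 + 1·-2 + 4·-2.
Output[0,1]: The receptive field on the input at this output position is [5 9 / 3 9]. Elementwise product with the kernel and sum: 5·-1 + 9·1 + 3·-2 + 9·-2.

-2 -20 -1
-19 -13 -24
-15 -18 -24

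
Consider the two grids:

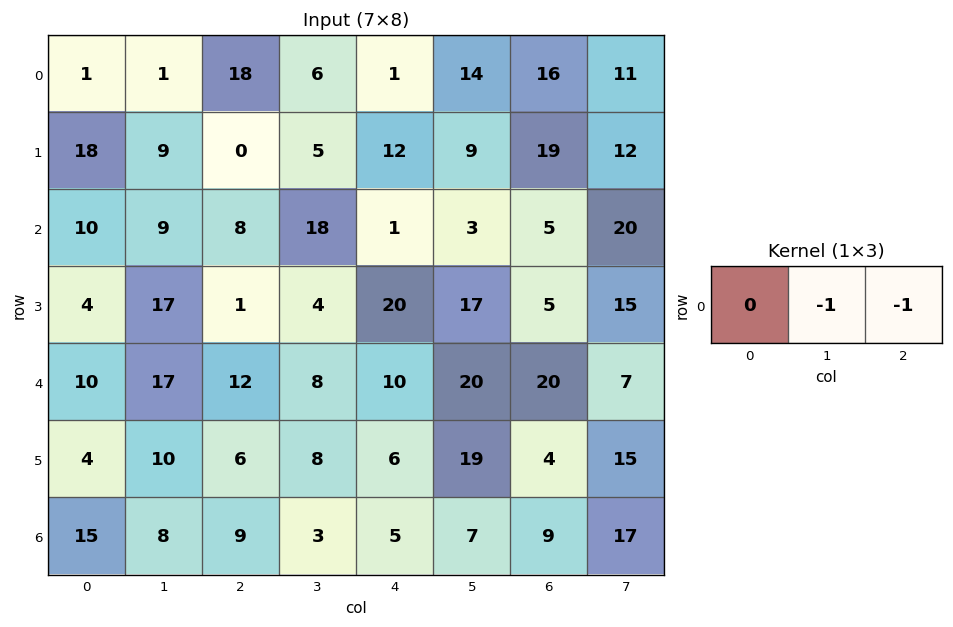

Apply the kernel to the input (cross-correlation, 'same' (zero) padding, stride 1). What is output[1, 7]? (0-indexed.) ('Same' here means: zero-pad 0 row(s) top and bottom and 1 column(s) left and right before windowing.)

-12

The receptive field on the zero-padded input at this output position is [19 12 0]. Elementwise product with the kernel and sum: 12·-1 + 0·-1.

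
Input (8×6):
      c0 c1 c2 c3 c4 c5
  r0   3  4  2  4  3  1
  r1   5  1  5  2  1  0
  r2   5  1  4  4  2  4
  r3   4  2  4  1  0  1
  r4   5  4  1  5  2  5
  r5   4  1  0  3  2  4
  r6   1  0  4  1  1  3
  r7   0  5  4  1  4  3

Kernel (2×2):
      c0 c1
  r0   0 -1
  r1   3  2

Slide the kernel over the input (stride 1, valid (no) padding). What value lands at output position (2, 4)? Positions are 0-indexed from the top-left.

-2

The receptive field on the input at this output position is [2 4 / 0 1]. Elementwise product with the kernel and sum: 4·-1 + 0·3 + 1·2.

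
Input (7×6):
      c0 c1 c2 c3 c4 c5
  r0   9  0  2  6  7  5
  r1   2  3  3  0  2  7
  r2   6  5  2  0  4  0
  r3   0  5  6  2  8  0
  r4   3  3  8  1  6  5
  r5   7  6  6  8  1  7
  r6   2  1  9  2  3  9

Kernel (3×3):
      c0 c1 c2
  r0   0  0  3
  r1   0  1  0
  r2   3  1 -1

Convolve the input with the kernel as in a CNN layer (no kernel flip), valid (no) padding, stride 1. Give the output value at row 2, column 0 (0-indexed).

15

The receptive field on the input at this output position is [6 5 2 / 0 5 6 / 3 3 8]. Elementwise product with the kernel and sum: 2·3 + 5·1 + 3·3 + 3·1 + 8·-1.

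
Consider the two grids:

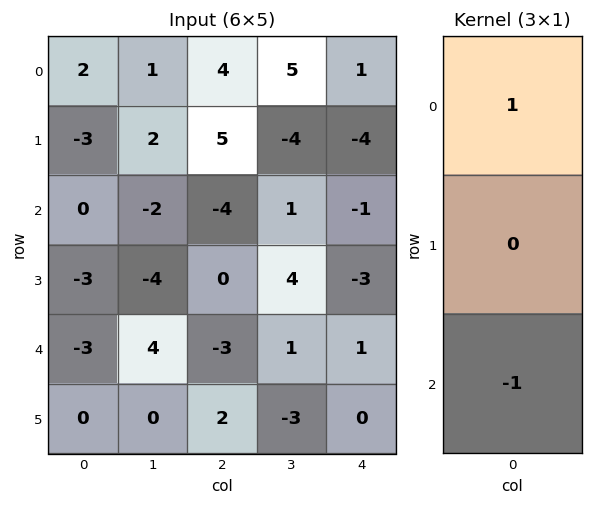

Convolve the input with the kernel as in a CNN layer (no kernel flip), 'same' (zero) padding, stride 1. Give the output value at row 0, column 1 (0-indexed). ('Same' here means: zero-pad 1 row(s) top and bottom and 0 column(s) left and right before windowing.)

-2

The receptive field on the zero-padded input at this output position is [0 / 1 / 2]. Elementwise product with the kernel and sum: 0·1 + 2·-1.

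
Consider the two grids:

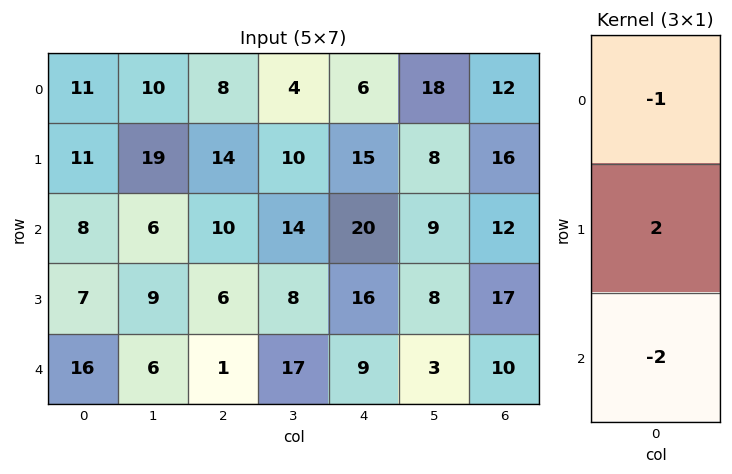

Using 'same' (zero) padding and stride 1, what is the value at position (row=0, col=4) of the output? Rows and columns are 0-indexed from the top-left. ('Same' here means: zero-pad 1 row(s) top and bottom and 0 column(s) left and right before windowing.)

-18

The receptive field on the zero-padded input at this output position is [0 / 6 / 15]. Elementwise product with the kernel and sum: 0·-1 + 6·2 + 15·-2.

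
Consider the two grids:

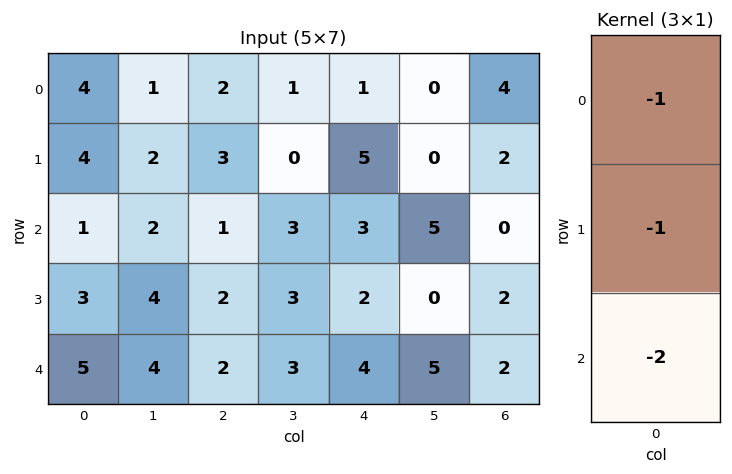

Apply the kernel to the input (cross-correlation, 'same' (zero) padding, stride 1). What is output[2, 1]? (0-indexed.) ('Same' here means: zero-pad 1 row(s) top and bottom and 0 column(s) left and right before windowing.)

-12

The receptive field on the zero-padded input at this output position is [2 / 2 / 4]. Elementwise product with the kernel and sum: 2·-1 + 2·-1 + 4·-2.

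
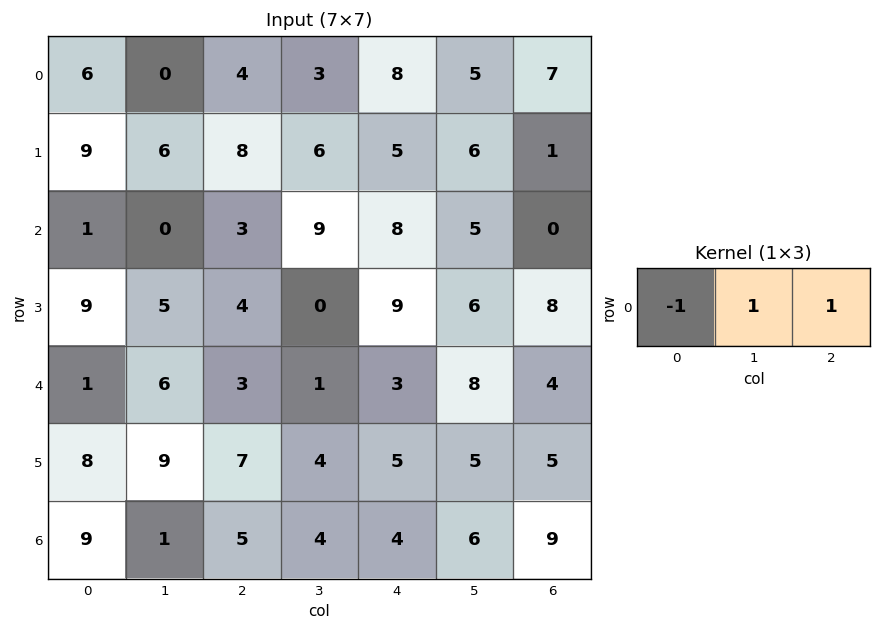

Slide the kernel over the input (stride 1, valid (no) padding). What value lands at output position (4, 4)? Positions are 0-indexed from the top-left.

9

The receptive field on the input at this output position is [3 8 4]. Elementwise product with the kernel and sum: 3·-1 + 8·1 + 4·1.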